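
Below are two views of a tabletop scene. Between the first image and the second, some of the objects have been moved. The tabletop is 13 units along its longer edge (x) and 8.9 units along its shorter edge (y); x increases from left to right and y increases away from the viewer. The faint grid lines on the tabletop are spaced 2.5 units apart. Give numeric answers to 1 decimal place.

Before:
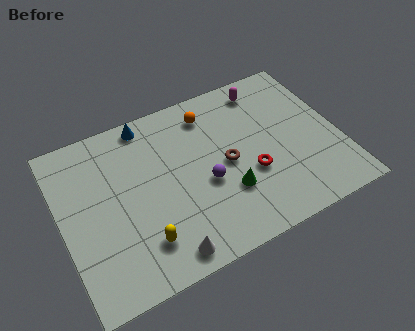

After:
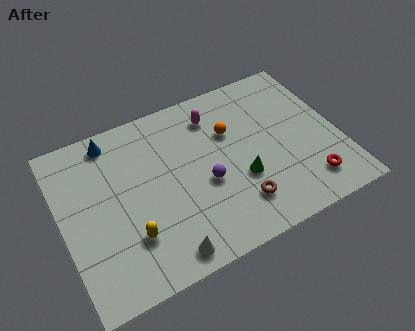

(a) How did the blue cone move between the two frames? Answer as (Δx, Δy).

(-1.7, -0.2)

The blue cone started near (4.4, 8.0) and ended near (2.7, 7.8).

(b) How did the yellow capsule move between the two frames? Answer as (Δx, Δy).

(-0.5, 0.5)

The yellow capsule started near (3.4, 2.0) and ended near (2.9, 2.5).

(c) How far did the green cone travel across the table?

0.8

The green cone moved from about (7.5, 2.8) to (8.2, 3.2), a distance of √(0.7² + 0.4²) ≈ 0.8.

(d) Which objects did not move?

the purple sphere and the white cone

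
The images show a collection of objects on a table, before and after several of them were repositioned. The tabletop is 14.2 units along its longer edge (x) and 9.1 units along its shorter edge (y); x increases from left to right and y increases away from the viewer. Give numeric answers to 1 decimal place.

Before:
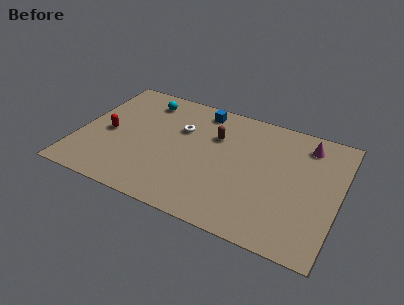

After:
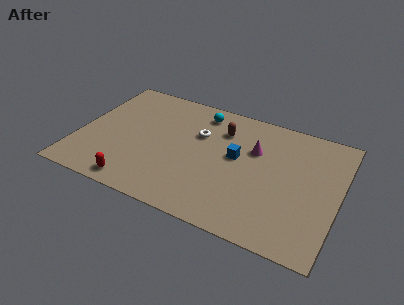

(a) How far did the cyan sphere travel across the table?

3.1

The cyan sphere moved from about (3.2, 7.5) to (6.3, 7.7), a distance of √(3.1² + 0.2²) ≈ 3.1.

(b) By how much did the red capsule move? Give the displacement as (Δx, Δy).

(2.0, -3.2)

The red capsule started near (1.6, 4.2) and ended near (3.6, 1.0).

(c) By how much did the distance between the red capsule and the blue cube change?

+0.5

Before: roughly 6.0 units apart; after: 6.5. That's 0.5 units further apart.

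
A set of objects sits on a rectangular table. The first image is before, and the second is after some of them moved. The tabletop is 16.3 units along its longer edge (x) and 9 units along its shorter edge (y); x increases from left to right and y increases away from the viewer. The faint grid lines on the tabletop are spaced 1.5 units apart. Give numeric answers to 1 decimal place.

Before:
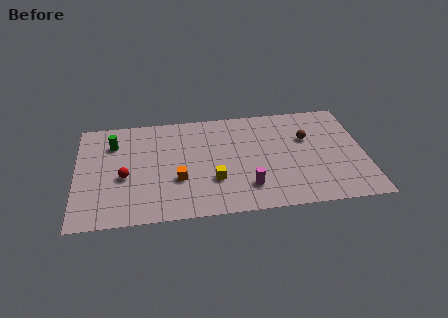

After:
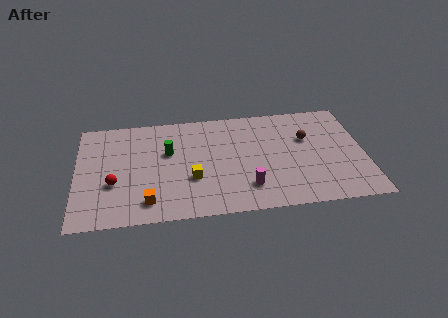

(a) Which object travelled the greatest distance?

the green cylinder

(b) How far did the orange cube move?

2.3

The orange cube moved from about (5.7, 3.2) to (4.0, 1.6), a distance of √(1.7² + 1.6²) ≈ 2.3.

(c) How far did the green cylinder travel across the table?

3.3

The green cylinder was near (2.1, 6.7) before and (5.2, 5.6) after, so it travelled √(3.1² + 1.1²) ≈ 3.3 units.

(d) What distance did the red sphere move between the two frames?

0.8

The red sphere moved from about (2.7, 3.8) to (2.1, 3.3), a distance of √(0.6² + 0.5²) ≈ 0.8.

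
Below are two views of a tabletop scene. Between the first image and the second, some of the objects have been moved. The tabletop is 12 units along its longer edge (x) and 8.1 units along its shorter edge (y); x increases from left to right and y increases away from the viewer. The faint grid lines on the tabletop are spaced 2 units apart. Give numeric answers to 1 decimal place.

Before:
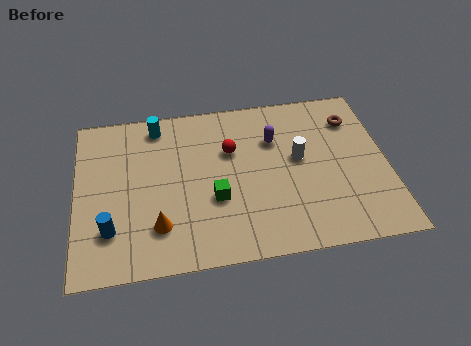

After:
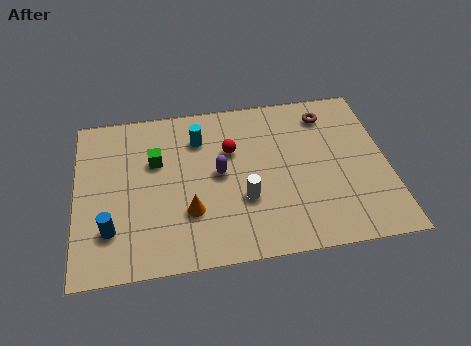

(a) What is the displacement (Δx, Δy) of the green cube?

(-2.2, 2.2)

The green cube was at about (5.3, 3.0) and moved to about (3.1, 5.2).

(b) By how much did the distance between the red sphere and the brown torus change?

-0.9

Before: roughly 4.9 units apart; after: 4.0. That's 0.9 units closer together.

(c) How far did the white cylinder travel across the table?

2.8

The white cylinder moved from about (8.6, 4.5) to (6.4, 2.8), a distance of √(2.2² + 1.7²) ≈ 2.8.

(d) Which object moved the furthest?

the green cube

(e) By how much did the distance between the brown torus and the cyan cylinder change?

-2.6

Before: roughly 7.6 units apart; after: 5.0. That's 2.6 units closer together.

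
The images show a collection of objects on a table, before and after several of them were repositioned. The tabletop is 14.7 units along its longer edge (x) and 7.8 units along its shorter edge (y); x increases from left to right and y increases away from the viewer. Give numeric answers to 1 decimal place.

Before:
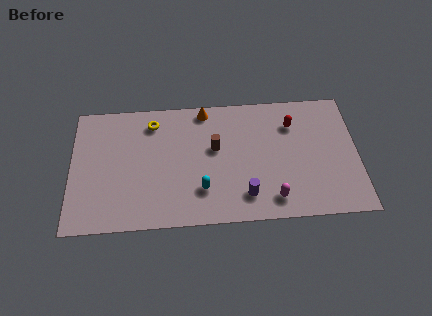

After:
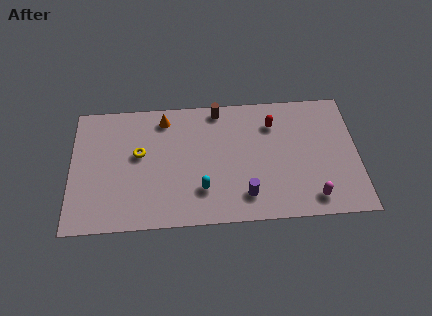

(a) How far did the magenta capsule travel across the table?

2.0

The magenta capsule was near (10.3, 1.3) before and (12.3, 1.2) after, so it travelled √(2.0² + 0.1²) ≈ 2.0 units.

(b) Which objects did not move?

the cyan capsule and the purple cylinder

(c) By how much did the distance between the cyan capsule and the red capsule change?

-0.7

They were about 6.0 units apart before and 5.3 after — 0.7 units closer together.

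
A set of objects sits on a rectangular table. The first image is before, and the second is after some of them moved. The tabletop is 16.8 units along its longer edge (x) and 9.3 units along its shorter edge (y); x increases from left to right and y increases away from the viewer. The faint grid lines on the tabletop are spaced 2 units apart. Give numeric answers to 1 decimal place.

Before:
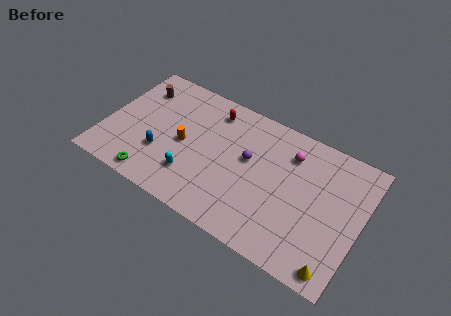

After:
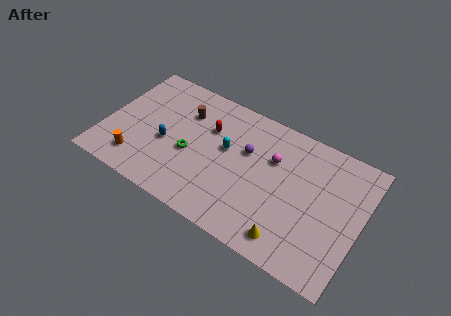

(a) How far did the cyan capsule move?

3.5

The cyan capsule moved from about (6.1, 2.4) to (7.9, 5.4), a distance of √(1.8² + 3.0²) ≈ 3.5.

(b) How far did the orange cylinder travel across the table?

3.7

The orange cylinder was near (5.2, 4.4) before and (2.5, 1.8) after, so it travelled √(2.7² + 2.6²) ≈ 3.7 units.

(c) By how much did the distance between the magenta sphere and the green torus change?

-4.5

They were about 10.2 units apart before and 5.7 after — 4.5 units closer together.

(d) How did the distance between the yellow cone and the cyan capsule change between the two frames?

-3.5

They were about 9.7 units apart before and 6.2 after — 3.5 units closer together.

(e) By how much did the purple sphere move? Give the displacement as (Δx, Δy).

(-0.2, 0.5)

From the two frames, the purple sphere sits at roughly (9.4, 5.4) before and (9.2, 5.9) after.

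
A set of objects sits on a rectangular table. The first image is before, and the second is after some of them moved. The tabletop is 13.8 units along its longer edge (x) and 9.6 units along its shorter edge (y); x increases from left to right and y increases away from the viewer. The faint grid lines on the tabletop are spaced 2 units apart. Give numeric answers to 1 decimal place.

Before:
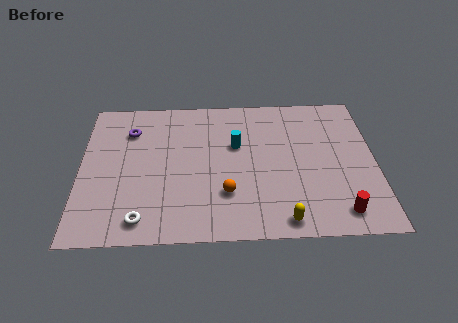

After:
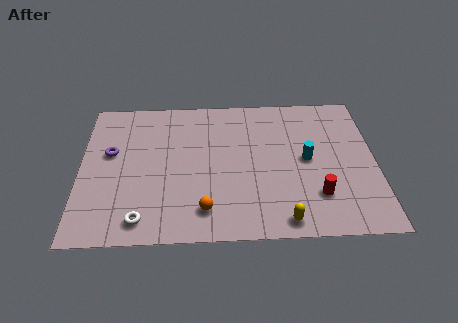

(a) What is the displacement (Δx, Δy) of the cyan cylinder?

(3.3, -1.1)

The cyan cylinder was at about (7.3, 6.0) and moved to about (10.6, 4.9).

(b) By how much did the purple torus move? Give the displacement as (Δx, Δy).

(-0.9, -1.5)

The purple torus was at about (2.3, 7.2) and moved to about (1.4, 5.7).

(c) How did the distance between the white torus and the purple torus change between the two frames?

-1.3

They were about 5.9 units apart before and 4.6 after — 1.3 units closer together.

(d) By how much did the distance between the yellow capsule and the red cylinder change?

-0.4

They were about 2.6 units apart before and 2.2 after — 0.4 units closer together.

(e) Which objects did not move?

the white torus and the yellow capsule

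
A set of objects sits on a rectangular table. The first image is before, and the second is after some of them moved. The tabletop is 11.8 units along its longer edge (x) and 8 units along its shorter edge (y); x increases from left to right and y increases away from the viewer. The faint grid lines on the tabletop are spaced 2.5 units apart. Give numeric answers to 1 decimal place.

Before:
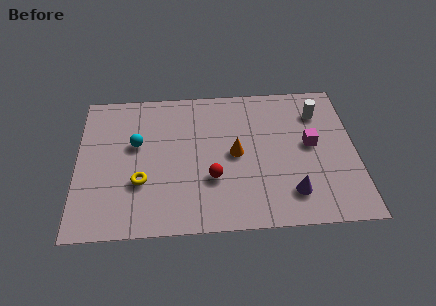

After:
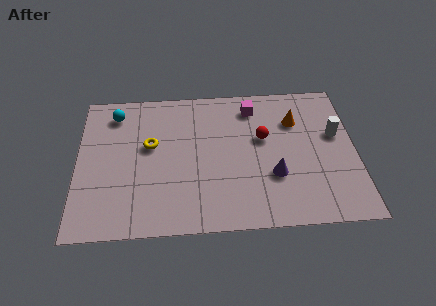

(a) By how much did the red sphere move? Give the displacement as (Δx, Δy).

(2.2, 2.1)

From the two frames, the red sphere sits at roughly (5.7, 2.7) before and (7.9, 4.8) after.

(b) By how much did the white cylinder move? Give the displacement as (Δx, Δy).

(0.7, -1.3)

From the two frames, the white cylinder sits at roughly (10.3, 6.1) before and (11.0, 4.8) after.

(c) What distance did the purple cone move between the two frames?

1.2

The purple cone was near (9.0, 1.7) before and (8.3, 2.7) after, so it travelled √(0.7² + 1.0²) ≈ 1.2 units.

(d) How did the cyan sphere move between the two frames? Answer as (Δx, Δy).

(-0.9, 1.8)

From the two frames, the cyan sphere sits at roughly (2.5, 4.8) before and (1.6, 6.6) after.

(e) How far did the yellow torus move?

2.0

From (2.7, 2.7) to (3.1, 4.7), the yellow torus covered √(0.4² + 2.0²) ≈ 2.0 units.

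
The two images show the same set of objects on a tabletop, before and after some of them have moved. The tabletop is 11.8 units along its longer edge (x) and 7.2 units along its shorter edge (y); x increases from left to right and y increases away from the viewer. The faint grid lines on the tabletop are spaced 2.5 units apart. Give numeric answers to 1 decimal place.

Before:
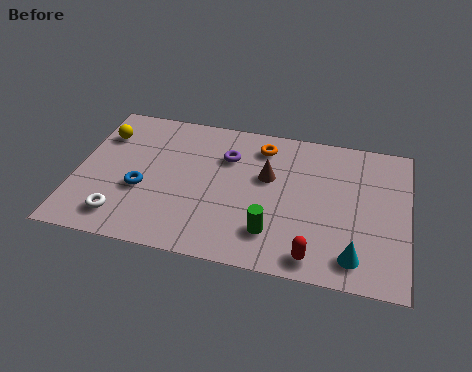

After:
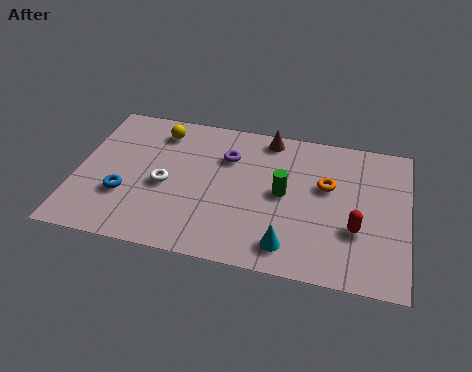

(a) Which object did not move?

the purple torus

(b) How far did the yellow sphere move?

2.1

The yellow sphere was near (0.8, 5.3) before and (2.8, 5.9) after, so it travelled √(2.0² + 0.6²) ≈ 2.1 units.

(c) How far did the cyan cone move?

2.3

The cyan cone was near (10.0, 1.2) before and (7.7, 1.2) after, so it travelled √(2.3² + 0.0²) ≈ 2.3 units.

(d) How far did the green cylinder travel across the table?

2.0

The green cylinder was near (7.1, 1.7) before and (7.4, 3.7) after, so it travelled √(0.3² + 2.0²) ≈ 2.0 units.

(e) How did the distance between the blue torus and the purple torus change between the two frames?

+0.7

Before: roughly 3.7 units apart; after: 4.4. That's 0.7 units further apart.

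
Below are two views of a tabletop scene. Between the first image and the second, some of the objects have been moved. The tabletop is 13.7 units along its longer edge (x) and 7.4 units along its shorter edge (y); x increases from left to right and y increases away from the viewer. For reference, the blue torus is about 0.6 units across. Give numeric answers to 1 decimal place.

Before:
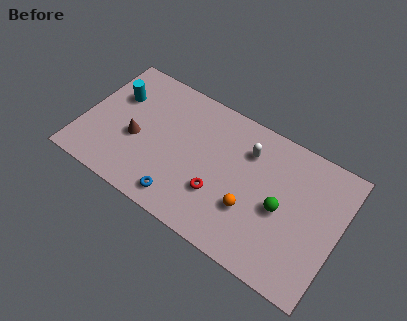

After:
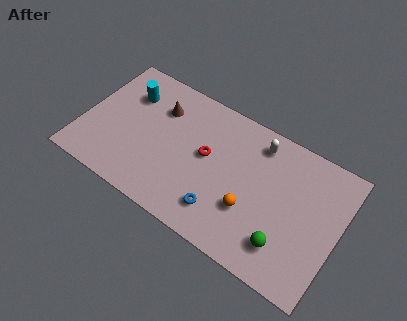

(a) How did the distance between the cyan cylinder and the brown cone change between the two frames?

-0.7

Before: roughly 2.4 units apart; after: 1.7. That's 0.7 units closer together.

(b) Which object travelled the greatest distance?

the brown cone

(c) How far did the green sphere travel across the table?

1.8

The green sphere moved from about (10.7, 3.4) to (11.2, 1.7), a distance of √(0.5² + 1.7²) ≈ 1.8.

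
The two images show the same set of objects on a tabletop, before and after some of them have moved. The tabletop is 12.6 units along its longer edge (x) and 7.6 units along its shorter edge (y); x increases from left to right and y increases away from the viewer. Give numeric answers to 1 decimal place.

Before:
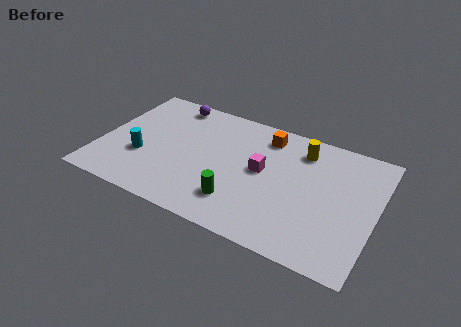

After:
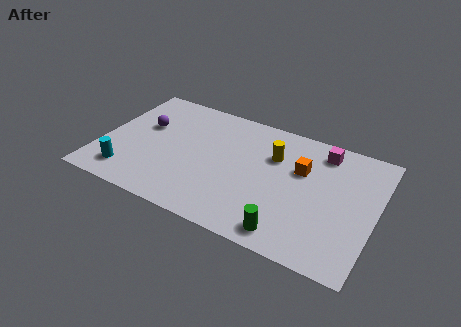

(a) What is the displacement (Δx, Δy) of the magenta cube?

(2.5, 2.3)

The magenta cube started near (7.4, 4.1) and ended near (9.9, 6.4).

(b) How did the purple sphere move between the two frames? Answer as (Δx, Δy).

(-1.0, -2.0)

From the two frames, the purple sphere sits at roughly (2.8, 6.7) before and (1.8, 4.7) after.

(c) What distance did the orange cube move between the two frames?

2.3

The orange cube moved from about (7.3, 6.3) to (9.1, 4.9), a distance of √(1.8² + 1.4²) ≈ 2.3.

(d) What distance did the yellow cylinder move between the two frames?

1.5

The yellow cylinder moved from about (9.0, 6.1) to (7.8, 5.2), a distance of √(1.2² + 0.9²) ≈ 1.5.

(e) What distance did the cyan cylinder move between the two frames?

1.4

The cyan cylinder moved from about (2.0, 2.7) to (1.5, 1.4), a distance of √(0.5² + 1.3²) ≈ 1.4.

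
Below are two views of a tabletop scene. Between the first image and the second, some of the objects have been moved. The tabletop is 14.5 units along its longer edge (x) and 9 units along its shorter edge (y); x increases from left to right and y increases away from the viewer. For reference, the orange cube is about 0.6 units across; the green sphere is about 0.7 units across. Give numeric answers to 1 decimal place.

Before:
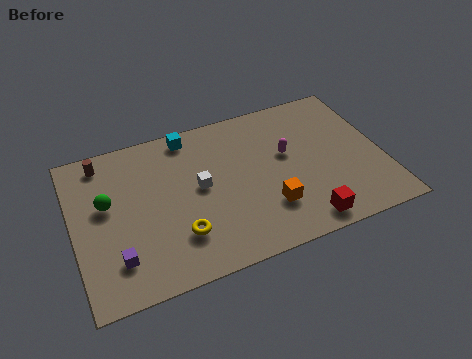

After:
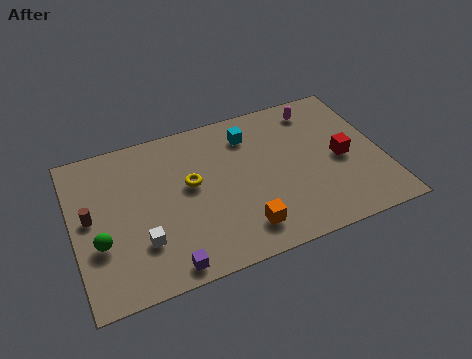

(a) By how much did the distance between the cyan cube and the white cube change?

+3.9

The distance was about 3.2 in the first image and 7.1 in the second, so they moved 3.9 units further apart.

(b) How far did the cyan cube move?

2.9

The cyan cube moved from about (5.7, 8.0) to (8.5, 7.1), a distance of √(2.8² + 0.9²) ≈ 2.9.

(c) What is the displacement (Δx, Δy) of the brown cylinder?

(-0.8, -3.0)

The brown cylinder started near (1.6, 7.8) and ended near (0.8, 4.8).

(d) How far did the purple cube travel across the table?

2.5

The purple cube was near (1.8, 2.1) before and (4.0, 0.9) after, so it travelled √(2.2² + 1.2²) ≈ 2.5 units.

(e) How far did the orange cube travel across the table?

1.5

The orange cube was near (8.9, 2.5) before and (7.6, 1.7) after, so it travelled √(1.3² + 0.8²) ≈ 1.5 units.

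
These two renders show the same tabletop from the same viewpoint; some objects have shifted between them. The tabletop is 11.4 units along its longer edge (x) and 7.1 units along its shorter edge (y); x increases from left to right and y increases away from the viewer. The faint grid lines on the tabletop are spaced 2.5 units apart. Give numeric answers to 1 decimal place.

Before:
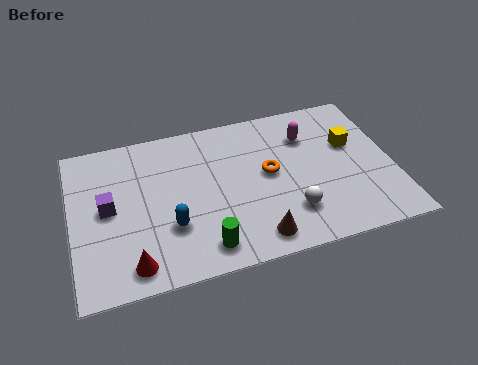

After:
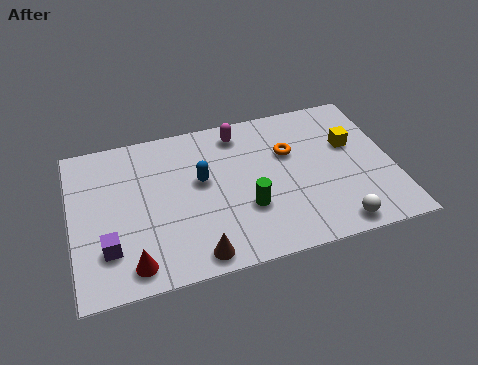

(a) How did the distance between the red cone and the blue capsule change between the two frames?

+2.1

Before: roughly 1.9 units apart; after: 4.0. That's 2.1 units further apart.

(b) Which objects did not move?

the yellow cube and the red cone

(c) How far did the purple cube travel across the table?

1.8

The purple cube moved from about (1.3, 3.7) to (1.2, 1.9), a distance of √(0.1² + 1.8²) ≈ 1.8.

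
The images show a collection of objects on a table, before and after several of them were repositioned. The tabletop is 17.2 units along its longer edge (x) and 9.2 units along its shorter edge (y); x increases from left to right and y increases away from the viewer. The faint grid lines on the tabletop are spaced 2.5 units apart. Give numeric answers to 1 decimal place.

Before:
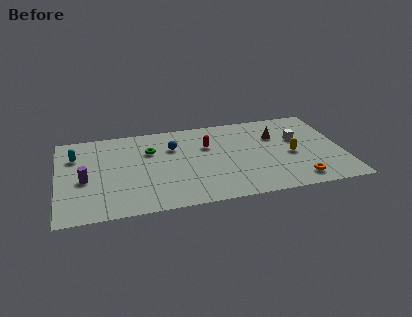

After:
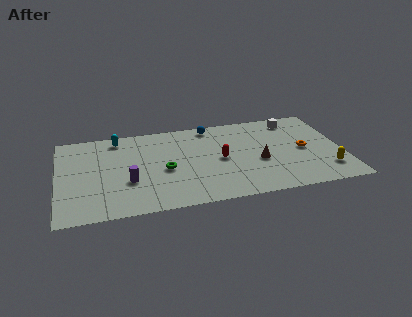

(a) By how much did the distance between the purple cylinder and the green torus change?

-2.3

They were about 4.6 units apart before and 2.3 after — 2.3 units closer together.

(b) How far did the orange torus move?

3.2

The orange torus was near (14.3, 1.4) before and (14.9, 4.5) after, so it travelled √(0.6² + 3.1²) ≈ 3.2 units.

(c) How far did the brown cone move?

2.8

The brown cone was near (13.3, 6.3) before and (12.1, 3.8) after, so it travelled √(1.2² + 2.5²) ≈ 2.8 units.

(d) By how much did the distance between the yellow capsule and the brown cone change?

+2.0

They were about 2.3 units apart before and 4.3 after — 2.0 units further apart.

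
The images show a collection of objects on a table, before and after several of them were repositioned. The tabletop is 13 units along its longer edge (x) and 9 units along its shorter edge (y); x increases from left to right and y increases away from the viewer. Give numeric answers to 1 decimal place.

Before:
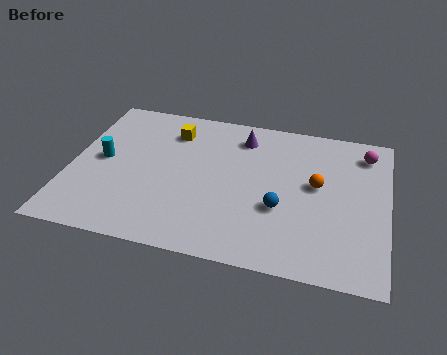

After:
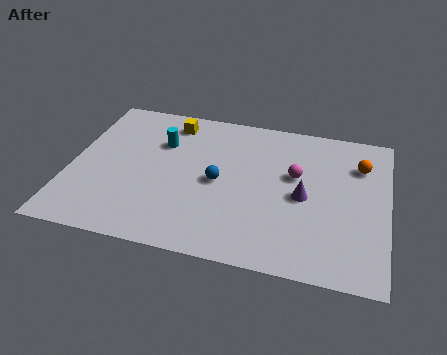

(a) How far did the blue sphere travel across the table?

2.8

The blue sphere moved from about (8.7, 3.3) to (6.1, 4.3), a distance of √(2.6² + 1.0²) ≈ 2.8.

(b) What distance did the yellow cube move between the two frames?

0.6

From (4.0, 7.0) to (3.9, 7.6), the yellow cube covered √(0.1² + 0.6²) ≈ 0.6 units.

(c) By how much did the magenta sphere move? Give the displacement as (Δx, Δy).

(-2.8, -2.0)

From the two frames, the magenta sphere sits at roughly (12.0, 7.4) before and (9.2, 5.4) after.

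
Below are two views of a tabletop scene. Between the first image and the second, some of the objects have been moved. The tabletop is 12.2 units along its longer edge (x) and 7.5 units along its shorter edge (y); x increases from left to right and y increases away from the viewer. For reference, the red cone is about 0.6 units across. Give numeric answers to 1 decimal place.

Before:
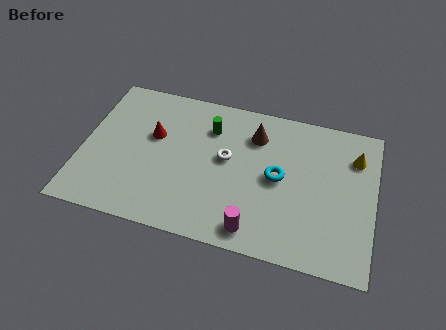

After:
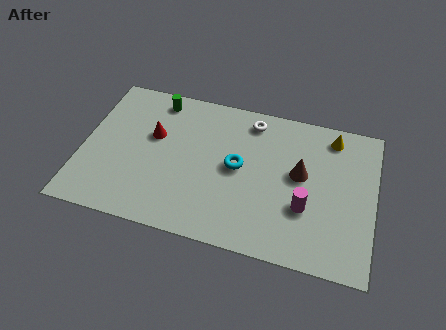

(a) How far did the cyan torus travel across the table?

1.7

From (8.2, 3.8) to (6.5, 3.9), the cyan torus covered √(1.7² + 0.1²) ≈ 1.7 units.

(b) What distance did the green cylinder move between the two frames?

2.5

From (5.2, 5.6) to (2.9, 6.5), the green cylinder covered √(2.3² + 0.9²) ≈ 2.5 units.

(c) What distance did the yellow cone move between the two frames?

1.3

The yellow cone was near (11.3, 5.6) before and (10.3, 6.4) after, so it travelled √(1.0² + 0.8²) ≈ 1.3 units.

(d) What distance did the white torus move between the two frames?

2.4

The white torus was near (6.0, 4.2) before and (6.9, 6.4) after, so it travelled √(0.9² + 2.2²) ≈ 2.4 units.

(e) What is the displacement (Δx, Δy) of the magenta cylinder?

(2.0, 1.6)

The magenta cylinder started near (7.4, 1.0) and ended near (9.4, 2.6).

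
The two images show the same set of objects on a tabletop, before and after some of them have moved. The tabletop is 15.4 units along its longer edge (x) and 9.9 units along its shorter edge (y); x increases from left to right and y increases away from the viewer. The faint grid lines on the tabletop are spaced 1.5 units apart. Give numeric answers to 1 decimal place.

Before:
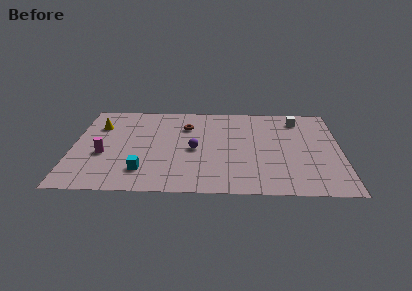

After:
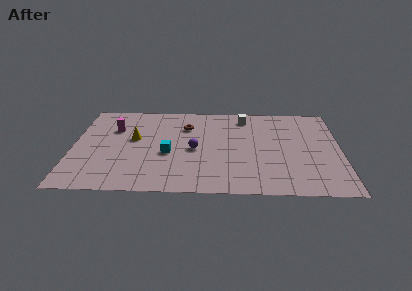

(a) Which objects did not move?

the brown torus and the purple sphere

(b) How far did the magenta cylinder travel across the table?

2.9

From (1.8, 3.9) to (2.3, 6.8), the magenta cylinder covered √(0.5² + 2.9²) ≈ 2.9 units.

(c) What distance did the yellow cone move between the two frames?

2.5

From (1.4, 7.1) to (3.5, 5.7), the yellow cone covered √(2.1² + 1.4²) ≈ 2.5 units.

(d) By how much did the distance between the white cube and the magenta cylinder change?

-4.2

Before: roughly 12.0 units apart; after: 7.8. That's 4.2 units closer together.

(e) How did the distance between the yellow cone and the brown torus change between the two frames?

-1.7

They were about 5.1 units apart before and 3.4 after — 1.7 units closer together.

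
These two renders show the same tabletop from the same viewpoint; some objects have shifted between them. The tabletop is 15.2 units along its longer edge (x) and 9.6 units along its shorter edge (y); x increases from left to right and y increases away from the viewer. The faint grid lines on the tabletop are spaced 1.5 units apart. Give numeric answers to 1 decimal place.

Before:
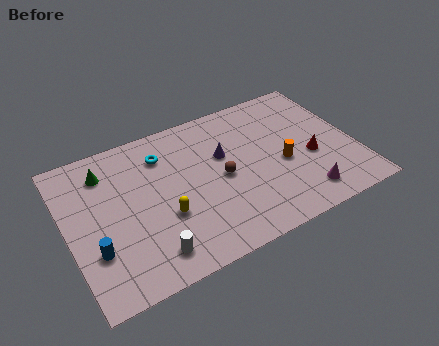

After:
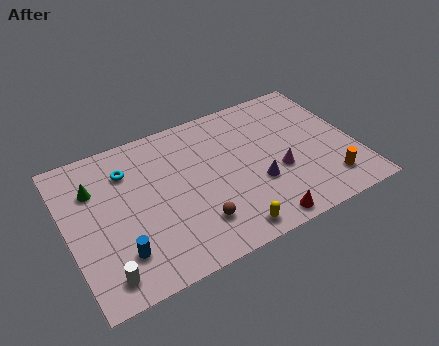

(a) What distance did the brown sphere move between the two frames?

2.9

From (8.1, 4.6) to (6.4, 2.3), the brown sphere covered √(1.7² + 2.3²) ≈ 2.9 units.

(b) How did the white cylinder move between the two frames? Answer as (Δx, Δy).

(-2.4, -0.2)

The white cylinder started near (3.9, 1.6) and ended near (1.5, 1.4).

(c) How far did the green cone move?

1.1

The green cone moved from about (2.3, 7.6) to (1.6, 6.8), a distance of √(0.7² + 0.8²) ≈ 1.1.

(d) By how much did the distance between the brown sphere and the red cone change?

-1.3

They were about 4.8 units apart before and 3.5 after — 1.3 units closer together.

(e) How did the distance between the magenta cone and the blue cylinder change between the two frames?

-2.2

They were about 10.9 units apart before and 8.7 after — 2.2 units closer together.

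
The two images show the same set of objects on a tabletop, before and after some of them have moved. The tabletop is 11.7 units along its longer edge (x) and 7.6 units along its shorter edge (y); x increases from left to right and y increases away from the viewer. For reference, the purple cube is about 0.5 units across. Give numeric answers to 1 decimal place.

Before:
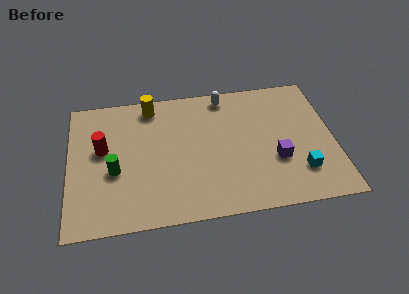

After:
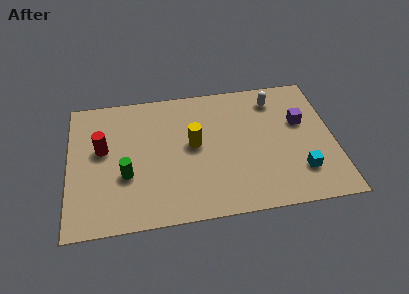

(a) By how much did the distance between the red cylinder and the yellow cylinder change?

+0.9

They were about 3.1 units apart before and 4.0 after — 0.9 units further apart.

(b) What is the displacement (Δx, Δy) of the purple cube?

(1.2, 2.0)

The purple cube started near (9.1, 2.7) and ended near (10.3, 4.7).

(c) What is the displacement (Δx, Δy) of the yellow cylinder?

(1.8, -2.5)

The yellow cylinder was at about (3.7, 6.6) and moved to about (5.5, 4.1).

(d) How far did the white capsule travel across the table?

2.3

The white capsule was near (7.0, 6.7) before and (9.2, 6.2) after, so it travelled √(2.2² + 0.5²) ≈ 2.3 units.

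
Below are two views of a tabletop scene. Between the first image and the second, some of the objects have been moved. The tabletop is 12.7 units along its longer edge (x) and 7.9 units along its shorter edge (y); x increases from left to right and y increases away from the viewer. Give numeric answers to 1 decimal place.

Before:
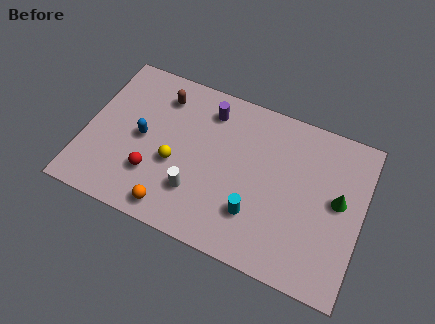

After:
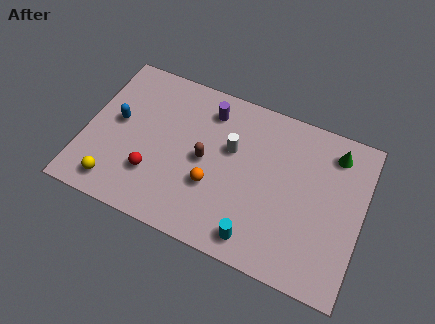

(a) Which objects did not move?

the purple cylinder and the red sphere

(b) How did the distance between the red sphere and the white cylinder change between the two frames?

+2.2

They were about 2.0 units apart before and 4.2 after — 2.2 units further apart.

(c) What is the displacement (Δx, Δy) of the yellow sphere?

(-2.5, -2.0)

The yellow sphere was at about (4.2, 3.2) and moved to about (1.7, 1.2).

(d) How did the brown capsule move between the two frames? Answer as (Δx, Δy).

(2.3, -2.4)

From the two frames, the brown capsule sits at roughly (3.2, 6.3) before and (5.5, 3.9) after.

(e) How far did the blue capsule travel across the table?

1.3

The blue capsule was near (2.6, 3.9) before and (1.4, 4.3) after, so it travelled √(1.2² + 0.4²) ≈ 1.3 units.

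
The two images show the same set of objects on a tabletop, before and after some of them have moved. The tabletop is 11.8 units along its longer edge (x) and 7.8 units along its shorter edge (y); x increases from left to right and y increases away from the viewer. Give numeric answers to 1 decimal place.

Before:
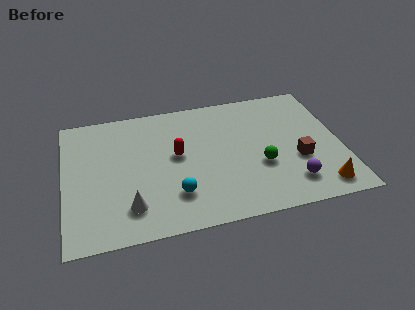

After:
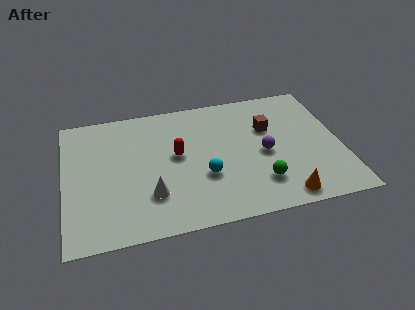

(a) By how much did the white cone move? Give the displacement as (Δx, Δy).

(0.9, 0.5)

The white cone was at about (2.7, 1.7) and moved to about (3.6, 2.2).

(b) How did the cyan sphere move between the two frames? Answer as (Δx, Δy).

(1.3, 0.8)

The cyan sphere was at about (4.6, 2.0) and moved to about (5.9, 2.8).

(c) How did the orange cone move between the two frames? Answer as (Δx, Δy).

(-1.6, -0.2)

The orange cone started near (10.7, 1.1) and ended near (9.1, 0.9).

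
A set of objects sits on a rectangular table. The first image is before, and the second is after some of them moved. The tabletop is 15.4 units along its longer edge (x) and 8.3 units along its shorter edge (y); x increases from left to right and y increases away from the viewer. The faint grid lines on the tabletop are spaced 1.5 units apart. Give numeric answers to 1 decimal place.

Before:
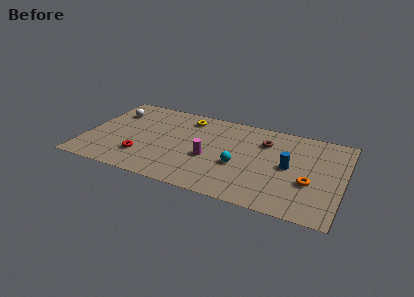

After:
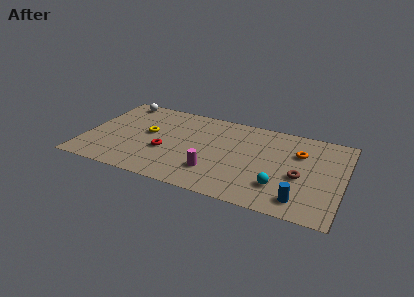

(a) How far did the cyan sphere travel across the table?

2.7

The cyan sphere moved from about (9.3, 3.3) to (11.8, 2.2), a distance of √(2.5² + 1.1²) ≈ 2.7.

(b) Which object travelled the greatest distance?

the brown torus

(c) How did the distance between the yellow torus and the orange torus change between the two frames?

+0.5

The distance was about 8.6 in the first image and 9.1 in the second, so they moved 0.5 units further apart.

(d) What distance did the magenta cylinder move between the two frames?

1.3

The magenta cylinder was near (7.5, 3.4) before and (7.9, 2.2) after, so it travelled √(0.4² + 1.2²) ≈ 1.3 units.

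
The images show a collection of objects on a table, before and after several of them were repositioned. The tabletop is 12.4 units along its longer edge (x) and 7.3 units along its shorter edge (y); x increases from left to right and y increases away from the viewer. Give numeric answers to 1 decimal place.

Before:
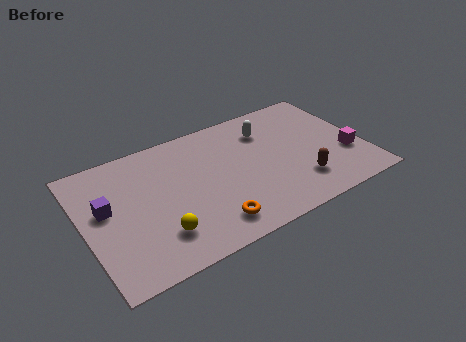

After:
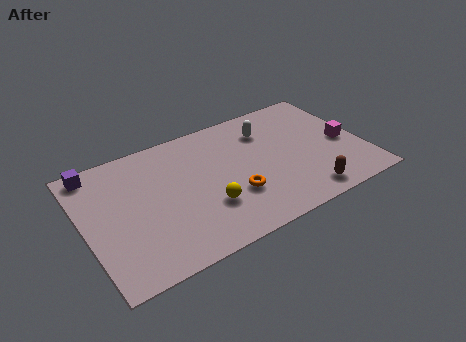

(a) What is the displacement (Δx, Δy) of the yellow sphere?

(2.2, 0.5)

The yellow sphere was at about (3.0, 1.8) and moved to about (5.2, 2.3).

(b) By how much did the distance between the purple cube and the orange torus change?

+1.8

They were about 5.1 units apart before and 6.9 after — 1.8 units further apart.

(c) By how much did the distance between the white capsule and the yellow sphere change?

-2.0

They were about 6.5 units apart before and 4.5 after — 2.0 units closer together.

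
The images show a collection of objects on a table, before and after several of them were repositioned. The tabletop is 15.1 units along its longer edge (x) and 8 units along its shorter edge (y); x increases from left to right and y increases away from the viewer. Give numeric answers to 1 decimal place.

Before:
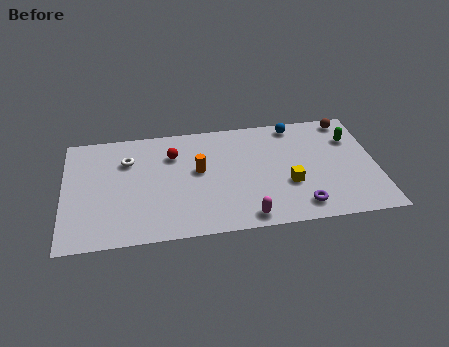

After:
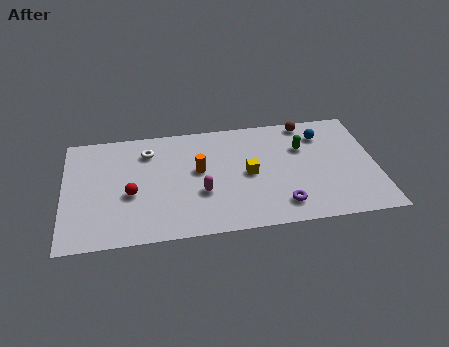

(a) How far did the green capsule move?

2.4

The green capsule moved from about (14.0, 5.7) to (11.6, 5.4), a distance of √(2.4² + 0.3²) ≈ 2.4.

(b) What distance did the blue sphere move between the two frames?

1.6

The blue sphere was near (11.3, 7.1) before and (12.6, 6.2) after, so it travelled √(1.3² + 0.9²) ≈ 1.6 units.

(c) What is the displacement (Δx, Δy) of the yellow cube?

(-1.9, 1.0)

The yellow cube started near (10.8, 2.9) and ended near (8.9, 3.9).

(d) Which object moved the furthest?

the red sphere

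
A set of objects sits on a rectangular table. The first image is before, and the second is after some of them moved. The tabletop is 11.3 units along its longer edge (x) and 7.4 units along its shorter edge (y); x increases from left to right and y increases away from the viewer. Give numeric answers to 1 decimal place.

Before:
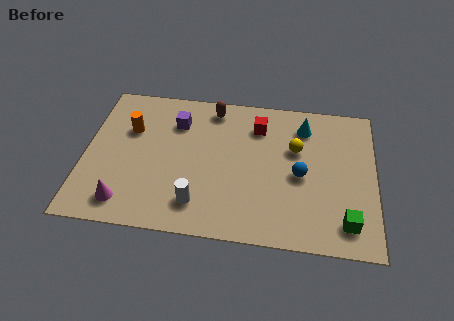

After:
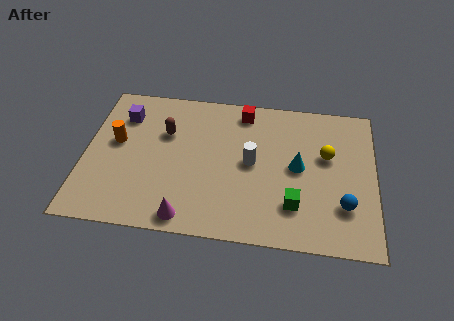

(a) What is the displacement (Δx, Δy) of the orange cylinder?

(-0.5, -0.7)

The orange cylinder was at about (1.7, 4.9) and moved to about (1.2, 4.2).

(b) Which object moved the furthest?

the white cylinder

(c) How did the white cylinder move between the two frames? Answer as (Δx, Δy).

(2.0, 2.3)

The white cylinder was at about (4.5, 1.5) and moved to about (6.5, 3.8).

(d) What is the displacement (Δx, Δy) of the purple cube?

(-2.1, 0.1)

The purple cube started near (3.5, 5.5) and ended near (1.4, 5.6).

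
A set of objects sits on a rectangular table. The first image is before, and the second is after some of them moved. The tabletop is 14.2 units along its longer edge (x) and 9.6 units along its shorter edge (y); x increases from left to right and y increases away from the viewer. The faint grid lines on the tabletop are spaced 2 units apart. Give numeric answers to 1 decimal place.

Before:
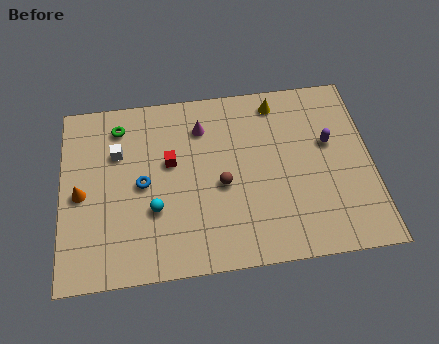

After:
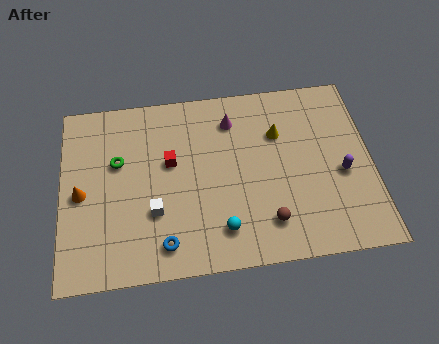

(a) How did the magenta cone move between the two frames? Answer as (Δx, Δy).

(1.4, 0.2)

From the two frames, the magenta cone sits at roughly (6.5, 7.4) before and (7.9, 7.6) after.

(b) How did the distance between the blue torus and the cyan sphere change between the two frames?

+1.1

They were about 1.5 units apart before and 2.6 after — 1.1 units further apart.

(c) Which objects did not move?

the red cube and the orange cone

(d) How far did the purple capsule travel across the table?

1.8

The purple capsule moved from about (12.3, 5.8) to (12.8, 4.1), a distance of √(0.5² + 1.7²) ≈ 1.8.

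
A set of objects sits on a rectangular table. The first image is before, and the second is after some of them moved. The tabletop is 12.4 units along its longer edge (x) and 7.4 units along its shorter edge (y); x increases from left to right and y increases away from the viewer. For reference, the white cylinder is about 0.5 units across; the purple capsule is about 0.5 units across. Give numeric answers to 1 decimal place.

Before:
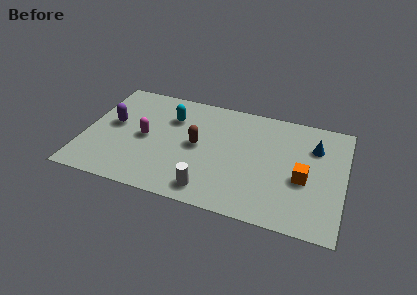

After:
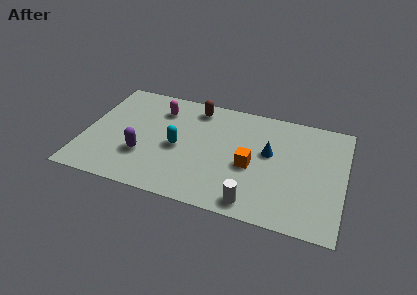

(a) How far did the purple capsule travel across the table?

2.3

From (1.3, 4.1) to (2.9, 2.4), the purple capsule covered √(1.6² + 1.7²) ≈ 2.3 units.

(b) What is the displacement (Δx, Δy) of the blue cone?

(-2.1, -1.0)

From the two frames, the blue cone sits at roughly (10.9, 5.3) before and (8.8, 4.3) after.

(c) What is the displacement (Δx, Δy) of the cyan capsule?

(0.5, -1.9)

From the two frames, the cyan capsule sits at roughly (4.0, 5.3) before and (4.5, 3.4) after.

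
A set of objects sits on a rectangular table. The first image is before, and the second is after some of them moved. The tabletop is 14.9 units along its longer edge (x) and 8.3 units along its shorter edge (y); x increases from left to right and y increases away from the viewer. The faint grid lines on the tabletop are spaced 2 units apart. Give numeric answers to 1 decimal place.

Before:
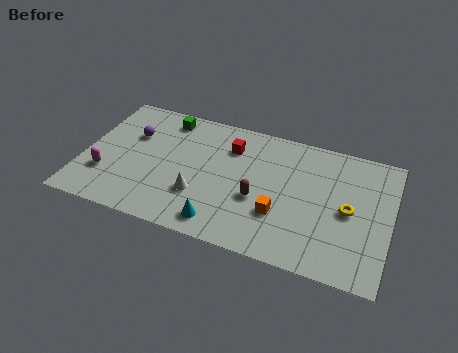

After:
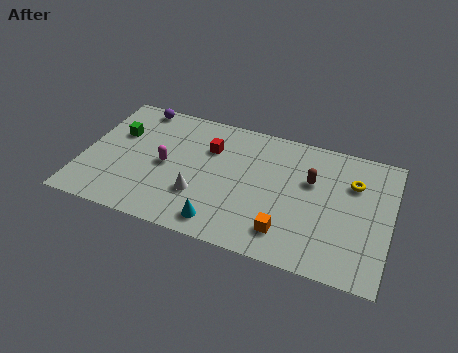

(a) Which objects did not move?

the cyan cone and the white cone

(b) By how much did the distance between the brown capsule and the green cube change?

+3.3

They were about 6.2 units apart before and 9.5 after — 3.3 units further apart.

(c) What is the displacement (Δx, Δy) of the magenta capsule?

(2.8, 1.5)

From the two frames, the magenta capsule sits at roughly (1.2, 2.5) before and (4.0, 4.0) after.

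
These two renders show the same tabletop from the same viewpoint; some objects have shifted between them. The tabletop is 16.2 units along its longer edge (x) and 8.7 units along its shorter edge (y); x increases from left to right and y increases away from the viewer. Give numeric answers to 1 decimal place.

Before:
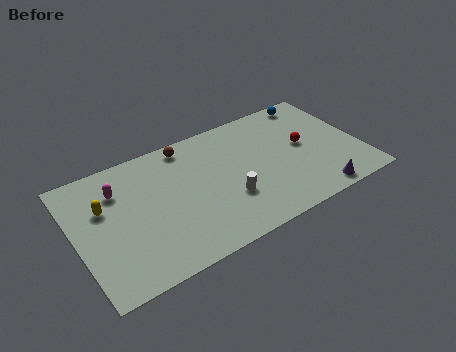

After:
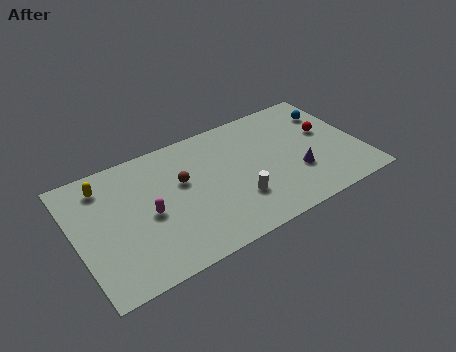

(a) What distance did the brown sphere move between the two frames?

2.5

The brown sphere moved from about (6.7, 7.7) to (6.1, 5.3), a distance of √(0.6² + 2.4²) ≈ 2.5.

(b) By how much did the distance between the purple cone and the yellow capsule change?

-1.1

They were about 12.4 units apart before and 11.3 after — 1.1 units closer together.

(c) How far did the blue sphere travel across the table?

1.5

The blue sphere was near (14.2, 7.8) before and (15.0, 6.5) after, so it travelled √(0.8² + 1.3²) ≈ 1.5 units.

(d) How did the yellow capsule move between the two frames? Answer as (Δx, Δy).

(0.2, 1.5)

From the two frames, the yellow capsule sits at roughly (1.7, 5.6) before and (1.9, 7.1) after.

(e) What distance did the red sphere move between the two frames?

1.5

The red sphere moved from about (13.1, 4.7) to (14.5, 5.1), a distance of √(1.4² + 0.4²) ≈ 1.5.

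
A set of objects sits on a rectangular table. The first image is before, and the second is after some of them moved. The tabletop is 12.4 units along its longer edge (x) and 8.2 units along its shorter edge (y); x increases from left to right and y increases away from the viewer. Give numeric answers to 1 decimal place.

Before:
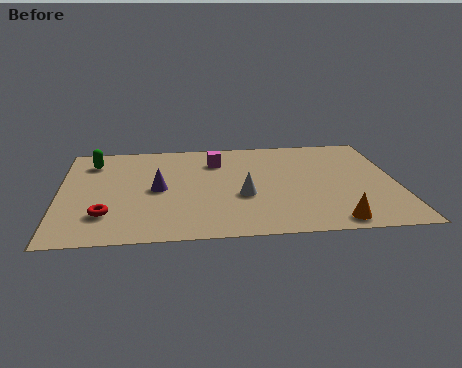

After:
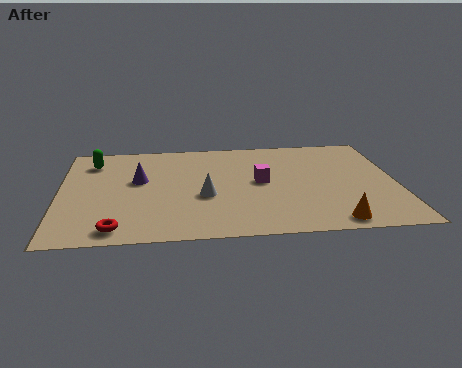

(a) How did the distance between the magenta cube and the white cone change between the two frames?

-0.8

They were about 3.1 units apart before and 2.3 after — 0.8 units closer together.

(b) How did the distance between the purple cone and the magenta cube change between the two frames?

+1.4

Before: roughly 3.1 units apart; after: 4.5. That's 1.4 units further apart.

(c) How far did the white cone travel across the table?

1.4

From (6.7, 3.2) to (5.3, 3.3), the white cone covered √(1.4² + 0.1²) ≈ 1.4 units.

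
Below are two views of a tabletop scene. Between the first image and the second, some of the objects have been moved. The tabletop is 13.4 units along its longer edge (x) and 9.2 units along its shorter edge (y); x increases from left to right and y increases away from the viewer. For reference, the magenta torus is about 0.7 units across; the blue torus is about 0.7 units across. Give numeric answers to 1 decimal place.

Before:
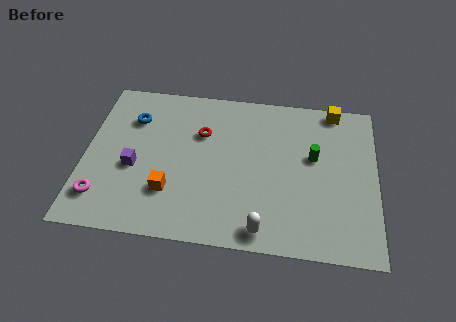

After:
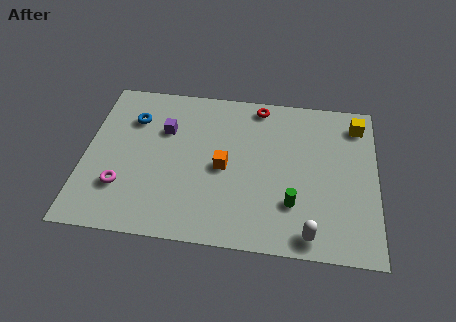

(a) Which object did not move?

the blue torus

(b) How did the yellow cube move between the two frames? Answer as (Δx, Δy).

(1.1, -0.8)

From the two frames, the yellow cube sits at roughly (11.4, 8.4) before and (12.5, 7.6) after.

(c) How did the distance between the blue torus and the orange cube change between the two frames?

+0.4

Before: roughly 4.5 units apart; after: 4.9. That's 0.4 units further apart.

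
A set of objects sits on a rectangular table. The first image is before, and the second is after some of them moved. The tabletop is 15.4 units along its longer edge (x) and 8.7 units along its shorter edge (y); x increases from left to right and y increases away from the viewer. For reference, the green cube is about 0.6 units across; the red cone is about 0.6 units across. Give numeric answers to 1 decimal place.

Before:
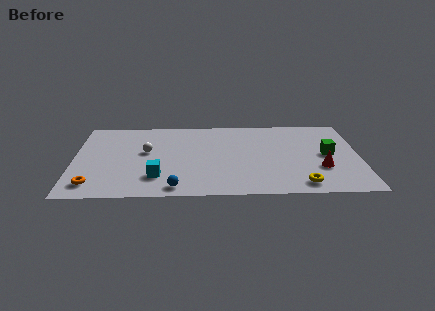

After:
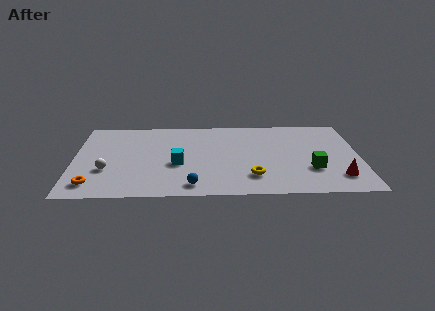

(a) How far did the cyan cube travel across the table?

1.8

The cyan cube moved from about (4.5, 2.2) to (5.6, 3.6), a distance of √(1.1² + 1.4²) ≈ 1.8.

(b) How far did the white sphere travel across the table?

2.9

From (3.9, 5.0) to (1.8, 3.0), the white sphere covered √(2.1² + 2.0²) ≈ 2.9 units.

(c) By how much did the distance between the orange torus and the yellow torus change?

-2.6

They were about 11.1 units apart before and 8.5 after — 2.6 units closer together.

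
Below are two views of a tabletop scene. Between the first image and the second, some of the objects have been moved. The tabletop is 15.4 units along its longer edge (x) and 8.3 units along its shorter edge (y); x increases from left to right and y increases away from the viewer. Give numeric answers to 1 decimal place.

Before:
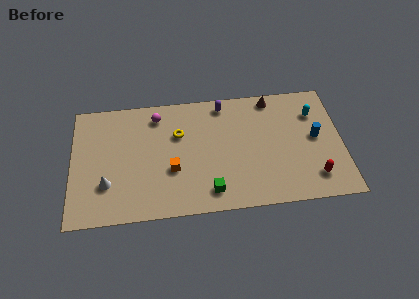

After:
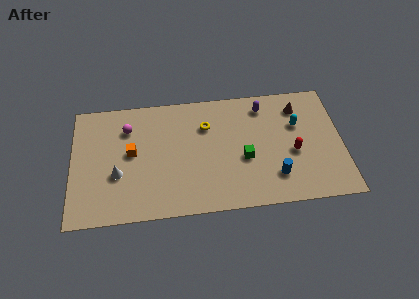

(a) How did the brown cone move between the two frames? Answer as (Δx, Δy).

(1.5, -0.8)

The brown cone was at about (11.5, 7.4) and moved to about (13.0, 6.6).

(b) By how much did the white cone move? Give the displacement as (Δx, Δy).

(0.6, 0.6)

The white cone started near (2.0, 2.5) and ended near (2.6, 3.1).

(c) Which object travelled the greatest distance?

the blue cylinder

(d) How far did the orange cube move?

2.7

From (5.7, 3.1) to (3.4, 4.5), the orange cube covered √(2.3² + 1.4²) ≈ 2.7 units.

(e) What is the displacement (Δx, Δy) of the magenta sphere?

(-1.7, -0.7)

The magenta sphere was at about (4.9, 6.9) and moved to about (3.2, 6.2).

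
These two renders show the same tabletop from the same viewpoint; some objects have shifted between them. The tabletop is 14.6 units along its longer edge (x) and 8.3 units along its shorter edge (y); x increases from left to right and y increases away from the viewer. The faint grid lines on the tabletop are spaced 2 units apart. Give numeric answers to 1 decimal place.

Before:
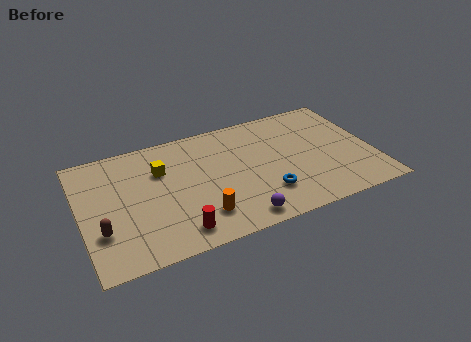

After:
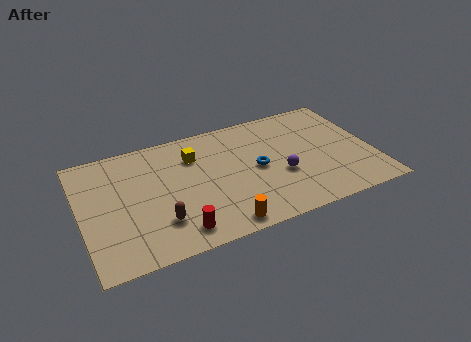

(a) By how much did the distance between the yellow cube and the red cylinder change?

+0.6

They were about 4.4 units apart before and 5.0 after — 0.6 units further apart.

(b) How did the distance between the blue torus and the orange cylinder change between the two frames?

+0.6

They were about 3.3 units apart before and 3.9 after — 0.6 units further apart.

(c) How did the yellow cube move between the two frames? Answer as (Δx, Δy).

(1.7, 0.4)

From the two frames, the yellow cube sits at roughly (4.1, 5.7) before and (5.8, 6.1) after.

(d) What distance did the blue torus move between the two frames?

1.9

From (9.0, 2.2) to (8.8, 4.1), the blue torus covered √(0.2² + 1.9²) ≈ 1.9 units.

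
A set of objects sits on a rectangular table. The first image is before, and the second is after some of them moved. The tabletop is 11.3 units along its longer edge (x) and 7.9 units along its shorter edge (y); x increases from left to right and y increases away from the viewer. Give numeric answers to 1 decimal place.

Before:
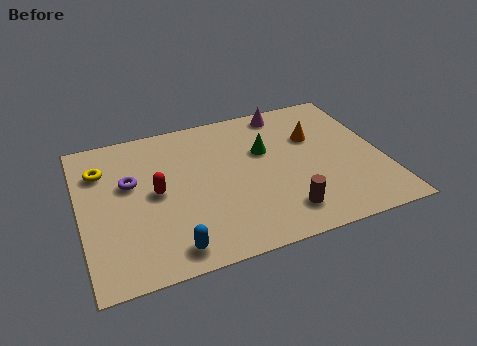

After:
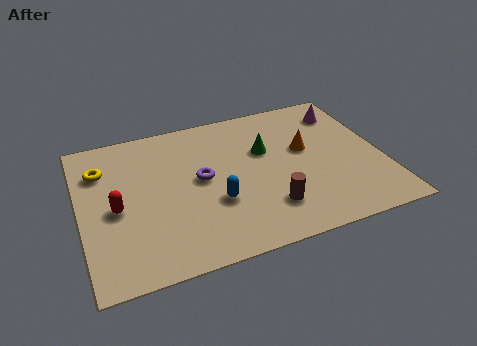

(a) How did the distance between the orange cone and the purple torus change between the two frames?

-3.0

The distance was about 7.0 in the first image and 4.0 in the second, so they moved 3.0 units closer together.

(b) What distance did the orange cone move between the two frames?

0.7

From (8.9, 5.2) to (8.5, 4.6), the orange cone covered √(0.4² + 0.6²) ≈ 0.7 units.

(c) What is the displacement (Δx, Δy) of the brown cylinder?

(-0.5, 0.4)

From the two frames, the brown cylinder sits at roughly (7.3, 1.5) before and (6.8, 1.9) after.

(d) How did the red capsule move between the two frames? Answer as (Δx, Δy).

(-1.5, -0.4)

The red capsule started near (2.8, 4.0) and ended near (1.3, 3.6).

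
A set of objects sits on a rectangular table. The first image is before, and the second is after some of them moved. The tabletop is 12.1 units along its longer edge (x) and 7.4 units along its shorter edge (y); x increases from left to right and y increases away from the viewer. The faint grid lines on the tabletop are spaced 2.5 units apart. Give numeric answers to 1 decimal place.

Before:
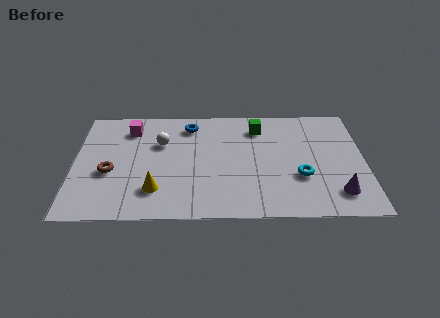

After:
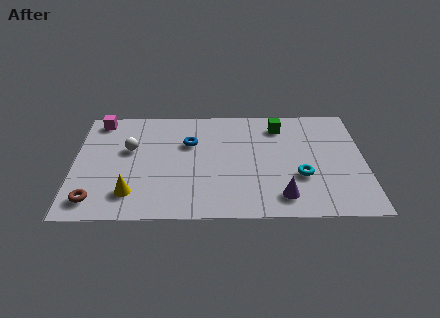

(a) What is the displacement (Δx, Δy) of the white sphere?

(-1.3, -0.4)

From the two frames, the white sphere sits at roughly (3.6, 4.9) before and (2.3, 4.5) after.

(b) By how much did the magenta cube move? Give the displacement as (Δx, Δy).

(-1.3, 0.6)

The magenta cube was at about (2.3, 5.9) and moved to about (1.0, 6.5).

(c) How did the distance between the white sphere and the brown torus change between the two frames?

+0.8

They were about 2.8 units apart before and 3.6 after — 0.8 units further apart.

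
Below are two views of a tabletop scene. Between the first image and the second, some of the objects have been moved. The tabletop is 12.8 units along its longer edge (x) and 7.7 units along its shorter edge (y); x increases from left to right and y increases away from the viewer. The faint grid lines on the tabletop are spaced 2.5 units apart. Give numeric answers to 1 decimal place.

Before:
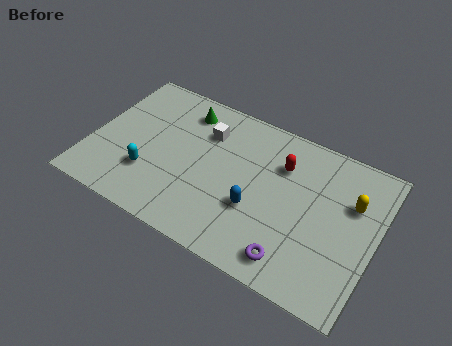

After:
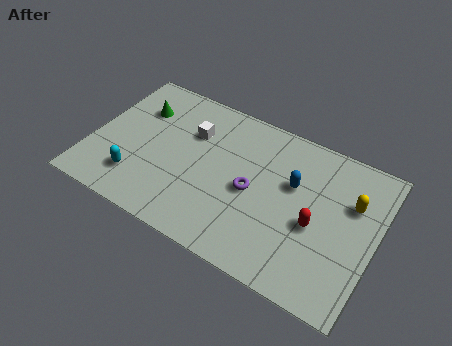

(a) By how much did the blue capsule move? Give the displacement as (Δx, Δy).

(1.4, 2.0)

From the two frames, the blue capsule sits at roughly (7.6, 2.8) before and (9.0, 4.8) after.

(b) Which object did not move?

the yellow capsule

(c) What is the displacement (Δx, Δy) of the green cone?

(-2.0, -0.8)

The green cone started near (3.8, 6.3) and ended near (1.8, 5.5).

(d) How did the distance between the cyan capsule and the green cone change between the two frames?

-0.4

Before: roughly 4.1 units apart; after: 3.7. That's 0.4 units closer together.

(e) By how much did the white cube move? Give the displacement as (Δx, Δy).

(-0.6, -0.3)

The white cube started near (4.9, 5.6) and ended near (4.3, 5.3).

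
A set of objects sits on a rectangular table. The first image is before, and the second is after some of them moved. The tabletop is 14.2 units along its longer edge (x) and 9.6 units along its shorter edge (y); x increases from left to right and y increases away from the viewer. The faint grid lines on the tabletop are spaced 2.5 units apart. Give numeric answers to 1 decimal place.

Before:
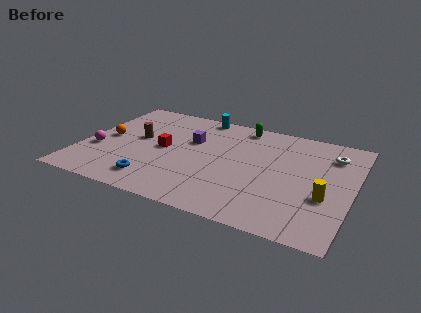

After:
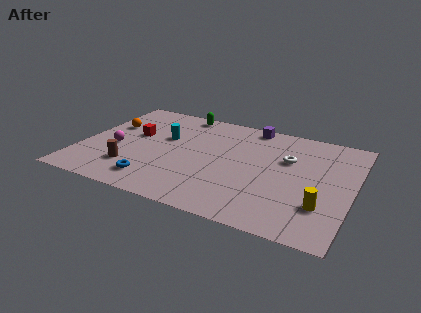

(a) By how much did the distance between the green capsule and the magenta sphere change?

-3.2

Before: roughly 8.7 units apart; after: 5.5. That's 3.2 units closer together.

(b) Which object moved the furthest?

the purple cube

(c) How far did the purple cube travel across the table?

3.9

From (5.6, 6.1) to (8.5, 8.7), the purple cube covered √(2.9² + 2.6²) ≈ 3.9 units.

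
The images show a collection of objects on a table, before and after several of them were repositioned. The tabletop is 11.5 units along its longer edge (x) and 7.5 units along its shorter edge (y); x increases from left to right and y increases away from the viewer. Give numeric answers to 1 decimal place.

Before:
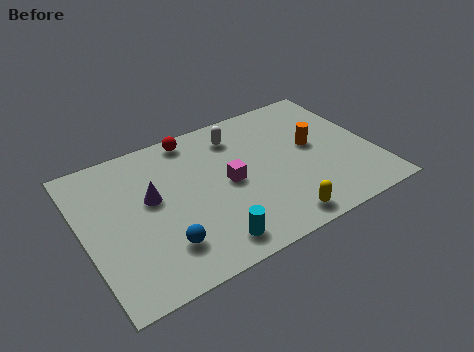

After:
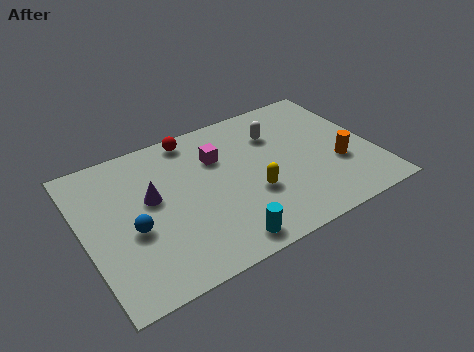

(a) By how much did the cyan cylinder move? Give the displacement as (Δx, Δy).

(0.5, -0.2)

The cyan cylinder started near (4.5, 1.1) and ended near (5.0, 0.9).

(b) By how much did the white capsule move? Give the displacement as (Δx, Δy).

(1.5, -0.6)

The white capsule was at about (6.4, 6.0) and moved to about (7.9, 5.4).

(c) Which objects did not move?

the red sphere and the purple cone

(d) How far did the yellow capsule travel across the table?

1.9

From (7.2, 0.9) to (6.5, 2.7), the yellow capsule covered √(0.7² + 1.8²) ≈ 1.9 units.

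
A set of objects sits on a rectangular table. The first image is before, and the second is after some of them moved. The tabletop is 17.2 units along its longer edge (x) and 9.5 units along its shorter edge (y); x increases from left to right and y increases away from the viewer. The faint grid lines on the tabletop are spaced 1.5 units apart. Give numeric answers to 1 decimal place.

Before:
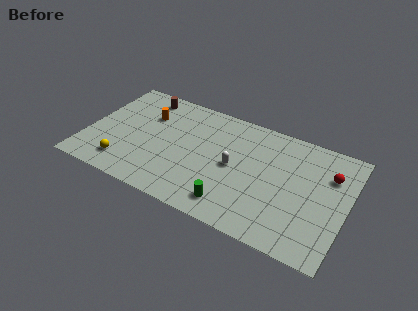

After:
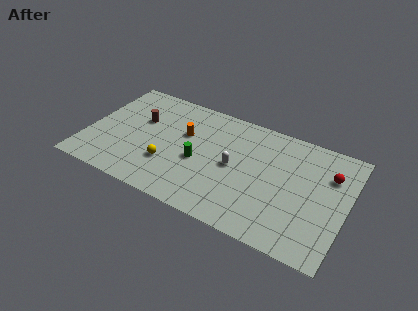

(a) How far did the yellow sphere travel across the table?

3.0

The yellow sphere was near (2.8, 1.8) before and (5.6, 3.0) after, so it travelled √(2.8² + 1.2²) ≈ 3.0 units.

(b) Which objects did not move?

the white capsule and the red sphere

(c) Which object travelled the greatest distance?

the green cylinder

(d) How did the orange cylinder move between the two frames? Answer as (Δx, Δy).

(2.6, -0.6)

From the two frames, the orange cylinder sits at roughly (3.7, 6.6) before and (6.3, 6.0) after.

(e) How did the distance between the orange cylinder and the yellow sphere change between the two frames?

-1.8

The distance was about 4.9 in the first image and 3.1 in the second, so they moved 1.8 units closer together.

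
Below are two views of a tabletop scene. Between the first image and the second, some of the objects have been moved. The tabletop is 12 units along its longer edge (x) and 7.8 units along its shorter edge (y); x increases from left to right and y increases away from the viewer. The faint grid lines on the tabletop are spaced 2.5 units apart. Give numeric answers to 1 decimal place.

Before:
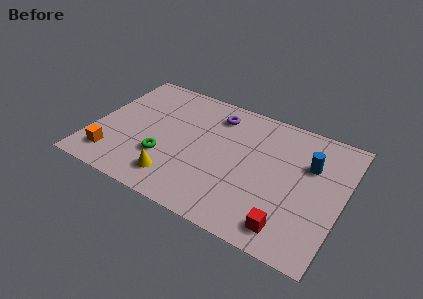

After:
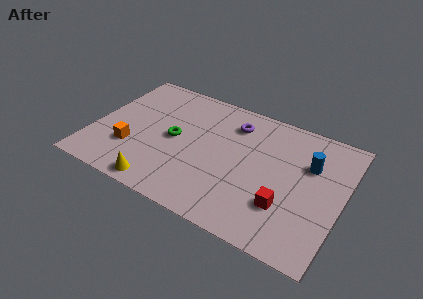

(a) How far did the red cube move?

1.1

From (9.8, 1.2) to (9.5, 2.3), the red cube covered √(0.3² + 1.1²) ≈ 1.1 units.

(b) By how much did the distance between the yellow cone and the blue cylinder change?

+0.9

The distance was about 7.0 in the first image and 7.9 in the second, so they moved 0.9 units further apart.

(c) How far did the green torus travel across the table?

1.4

The green torus moved from about (3.6, 2.5) to (3.9, 3.9), a distance of √(0.3² + 1.4²) ≈ 1.4.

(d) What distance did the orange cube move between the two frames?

1.2

The orange cube moved from about (1.2, 1.5) to (2.0, 2.4), a distance of √(0.8² + 0.9²) ≈ 1.2.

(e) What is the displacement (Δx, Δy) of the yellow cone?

(-0.6, -0.7)

The yellow cone was at about (4.3, 1.5) and moved to about (3.7, 0.8).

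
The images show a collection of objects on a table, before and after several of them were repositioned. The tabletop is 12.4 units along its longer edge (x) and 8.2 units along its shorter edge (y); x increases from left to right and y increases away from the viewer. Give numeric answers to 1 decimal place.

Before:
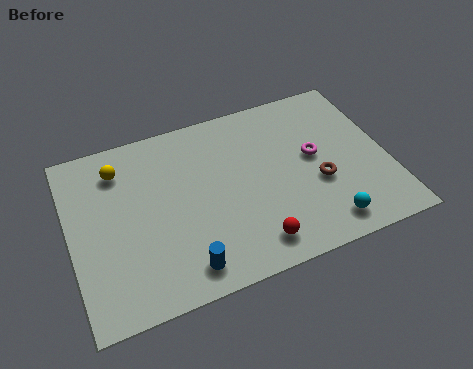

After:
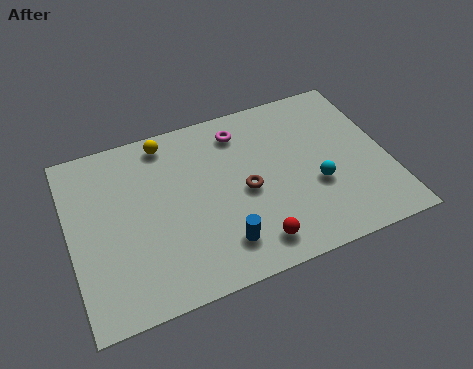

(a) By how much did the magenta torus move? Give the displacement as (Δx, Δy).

(-2.7, 2.2)

The magenta torus started near (9.6, 4.5) and ended near (6.9, 6.7).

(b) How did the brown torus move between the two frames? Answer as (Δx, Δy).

(-2.8, 0.6)

The brown torus started near (9.6, 3.2) and ended near (6.8, 3.8).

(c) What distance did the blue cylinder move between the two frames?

1.6

The blue cylinder was near (4.1, 1.2) before and (5.6, 1.7) after, so it travelled √(1.5² + 0.5²) ≈ 1.6 units.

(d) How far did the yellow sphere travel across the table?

2.0

The yellow sphere was near (2.1, 6.5) before and (4.0, 7.2) after, so it travelled √(1.9² + 0.7²) ≈ 2.0 units.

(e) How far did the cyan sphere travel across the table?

1.9

The cyan sphere moved from about (9.6, 1.2) to (9.5, 3.1), a distance of √(0.1² + 1.9²) ≈ 1.9.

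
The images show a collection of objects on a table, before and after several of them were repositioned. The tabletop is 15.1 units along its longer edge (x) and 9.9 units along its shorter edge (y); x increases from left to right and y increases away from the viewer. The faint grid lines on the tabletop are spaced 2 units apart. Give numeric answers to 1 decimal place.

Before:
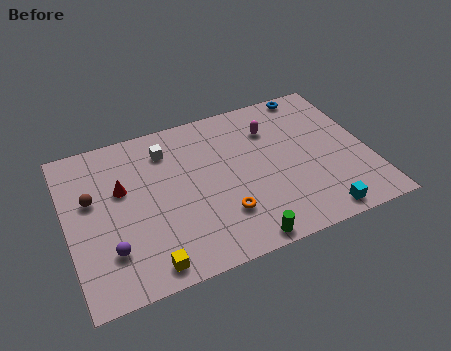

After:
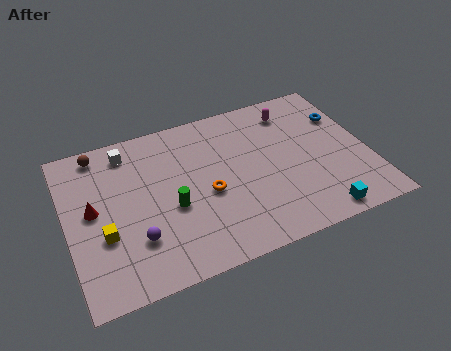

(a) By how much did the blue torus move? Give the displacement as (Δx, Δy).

(1.4, -2.2)

From the two frames, the blue torus sits at roughly (12.8, 9.1) before and (14.2, 6.9) after.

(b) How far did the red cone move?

1.7

The red cone was near (2.8, 6.1) before and (1.3, 5.3) after, so it travelled √(1.5² + 0.8²) ≈ 1.7 units.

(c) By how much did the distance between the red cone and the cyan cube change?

+1.0

The distance was about 10.6 in the first image and 11.6 in the second, so they moved 1.0 units further apart.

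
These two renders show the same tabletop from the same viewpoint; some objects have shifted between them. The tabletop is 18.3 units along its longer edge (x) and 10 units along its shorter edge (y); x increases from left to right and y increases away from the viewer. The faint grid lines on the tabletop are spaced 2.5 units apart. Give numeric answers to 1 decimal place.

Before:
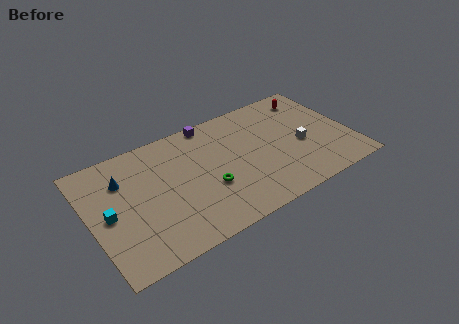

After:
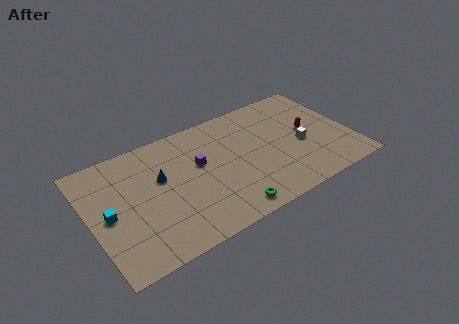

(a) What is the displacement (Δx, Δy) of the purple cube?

(-1.3, -3.2)

From the two frames, the purple cube sits at roughly (9.0, 9.2) before and (7.7, 6.0) after.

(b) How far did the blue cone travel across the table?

2.7

The blue cone moved from about (2.5, 7.2) to (5.0, 6.1), a distance of √(2.5² + 1.1²) ≈ 2.7.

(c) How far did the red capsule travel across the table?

3.1

The red capsule moved from about (16.2, 8.3) to (15.5, 5.3), a distance of √(0.7² + 3.0²) ≈ 3.1.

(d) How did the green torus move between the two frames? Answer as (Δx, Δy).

(1.0, -2.5)

The green torus was at about (8.0, 3.7) and moved to about (9.0, 1.2).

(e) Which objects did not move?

the white cube and the cyan cube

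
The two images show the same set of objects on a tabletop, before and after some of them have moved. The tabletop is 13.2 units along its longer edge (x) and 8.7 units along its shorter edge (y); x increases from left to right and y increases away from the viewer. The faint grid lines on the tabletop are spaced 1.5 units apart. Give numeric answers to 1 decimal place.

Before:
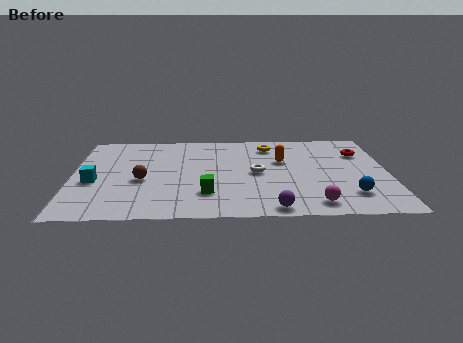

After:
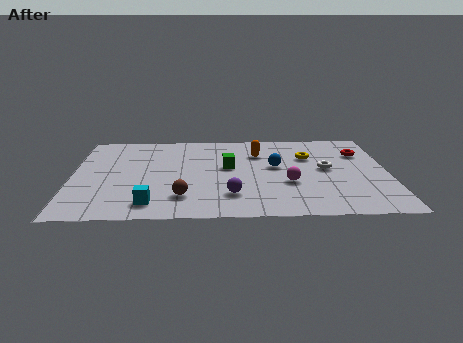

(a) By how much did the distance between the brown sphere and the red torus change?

-0.9

Before: roughly 9.5 units apart; after: 8.6. That's 0.9 units closer together.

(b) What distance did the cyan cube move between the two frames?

3.3

From (0.9, 3.6) to (3.3, 1.4), the cyan cube covered √(2.4² + 2.2²) ≈ 3.3 units.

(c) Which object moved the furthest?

the blue sphere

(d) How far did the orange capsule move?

1.3

The orange capsule was near (8.8, 5.5) before and (7.8, 6.3) after, so it travelled √(1.0² + 0.8²) ≈ 1.3 units.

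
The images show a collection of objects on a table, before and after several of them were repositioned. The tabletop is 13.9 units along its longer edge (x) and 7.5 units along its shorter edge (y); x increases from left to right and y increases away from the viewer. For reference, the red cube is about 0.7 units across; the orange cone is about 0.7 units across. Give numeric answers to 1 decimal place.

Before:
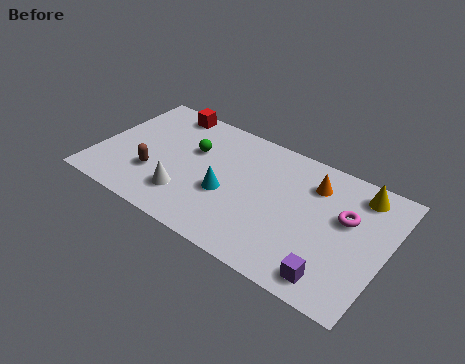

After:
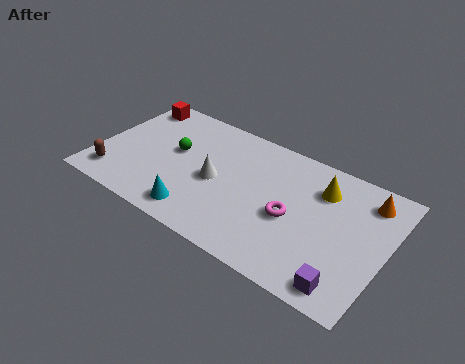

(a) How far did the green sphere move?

0.9

From (4.4, 4.8) to (3.6, 4.3), the green sphere covered √(0.8² + 0.5²) ≈ 0.9 units.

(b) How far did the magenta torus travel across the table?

2.7

From (11.9, 4.6) to (9.5, 3.3), the magenta torus covered √(2.4² + 1.3²) ≈ 2.7 units.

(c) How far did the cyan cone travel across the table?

2.1

The cyan cone moved from about (6.4, 3.0) to (5.3, 1.2), a distance of √(1.1² + 1.8²) ≈ 2.1.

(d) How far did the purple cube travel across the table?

0.6

The purple cube moved from about (11.8, 1.1) to (12.4, 1.0), a distance of √(0.6² + 0.1²) ≈ 0.6.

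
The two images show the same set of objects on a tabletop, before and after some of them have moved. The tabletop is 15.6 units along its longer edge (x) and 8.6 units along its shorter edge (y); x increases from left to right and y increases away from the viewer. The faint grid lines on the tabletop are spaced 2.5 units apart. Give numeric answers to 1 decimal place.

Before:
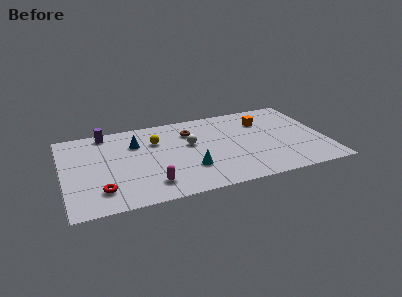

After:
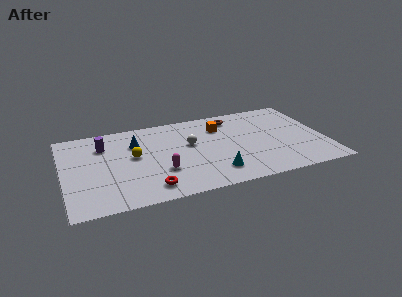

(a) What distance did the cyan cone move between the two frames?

1.6

The cyan cone moved from about (7.4, 2.6) to (8.8, 1.8), a distance of √(1.4² + 0.8²) ≈ 1.6.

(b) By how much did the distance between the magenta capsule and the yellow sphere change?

-1.8

Before: roughly 4.3 units apart; after: 2.5. That's 1.8 units closer together.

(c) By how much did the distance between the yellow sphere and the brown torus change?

+4.5

They were about 2.1 units apart before and 6.6 after — 4.5 units further apart.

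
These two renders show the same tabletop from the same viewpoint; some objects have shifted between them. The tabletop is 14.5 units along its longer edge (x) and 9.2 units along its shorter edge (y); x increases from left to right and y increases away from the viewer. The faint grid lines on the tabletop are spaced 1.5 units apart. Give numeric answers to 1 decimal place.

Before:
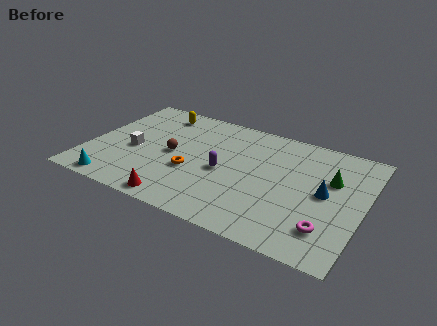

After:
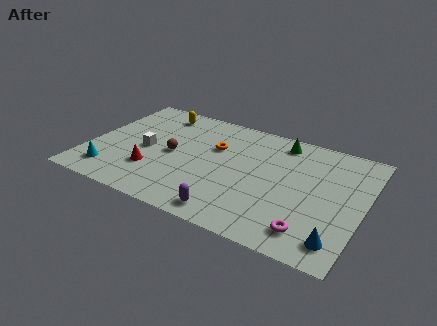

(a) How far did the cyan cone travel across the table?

0.9

From (1.9, 0.9) to (1.5, 1.7), the cyan cone covered √(0.4² + 0.8²) ≈ 0.9 units.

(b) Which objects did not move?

the brown sphere and the yellow capsule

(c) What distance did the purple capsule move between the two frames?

3.2

The purple capsule was near (7.2, 4.2) before and (8.0, 1.1) after, so it travelled √(0.8² + 3.1²) ≈ 3.2 units.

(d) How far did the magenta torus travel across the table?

0.9

The magenta torus was near (12.9, 2.1) before and (12.1, 1.6) after, so it travelled √(0.8² + 0.5²) ≈ 0.9 units.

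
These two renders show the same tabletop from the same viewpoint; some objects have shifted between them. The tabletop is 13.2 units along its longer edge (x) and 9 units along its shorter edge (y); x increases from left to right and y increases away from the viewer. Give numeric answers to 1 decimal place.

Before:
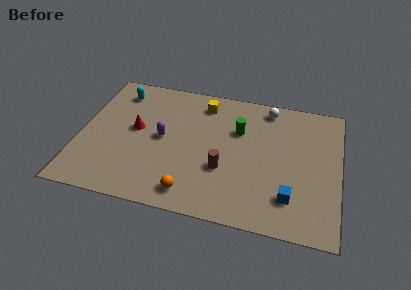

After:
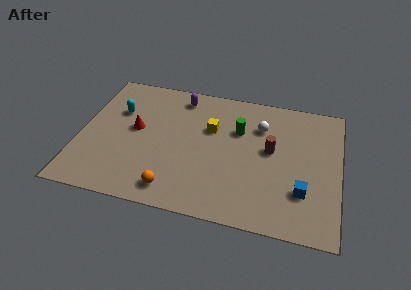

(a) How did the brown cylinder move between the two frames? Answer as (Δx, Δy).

(2.3, 1.8)

The brown cylinder started near (7.4, 3.2) and ended near (9.7, 5.0).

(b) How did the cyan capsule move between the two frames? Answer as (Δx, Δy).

(0.1, -1.4)

The cyan capsule was at about (1.7, 7.4) and moved to about (1.8, 6.0).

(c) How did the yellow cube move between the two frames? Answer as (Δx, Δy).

(0.5, -1.7)

From the two frames, the yellow cube sits at roughly (6.1, 7.5) before and (6.6, 5.8) after.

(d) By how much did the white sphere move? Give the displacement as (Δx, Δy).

(-0.3, -1.4)

The white sphere was at about (9.4, 7.9) and moved to about (9.1, 6.5).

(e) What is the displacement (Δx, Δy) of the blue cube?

(0.6, 0.5)

From the two frames, the blue cube sits at roughly (10.8, 2.1) before and (11.4, 2.6) after.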